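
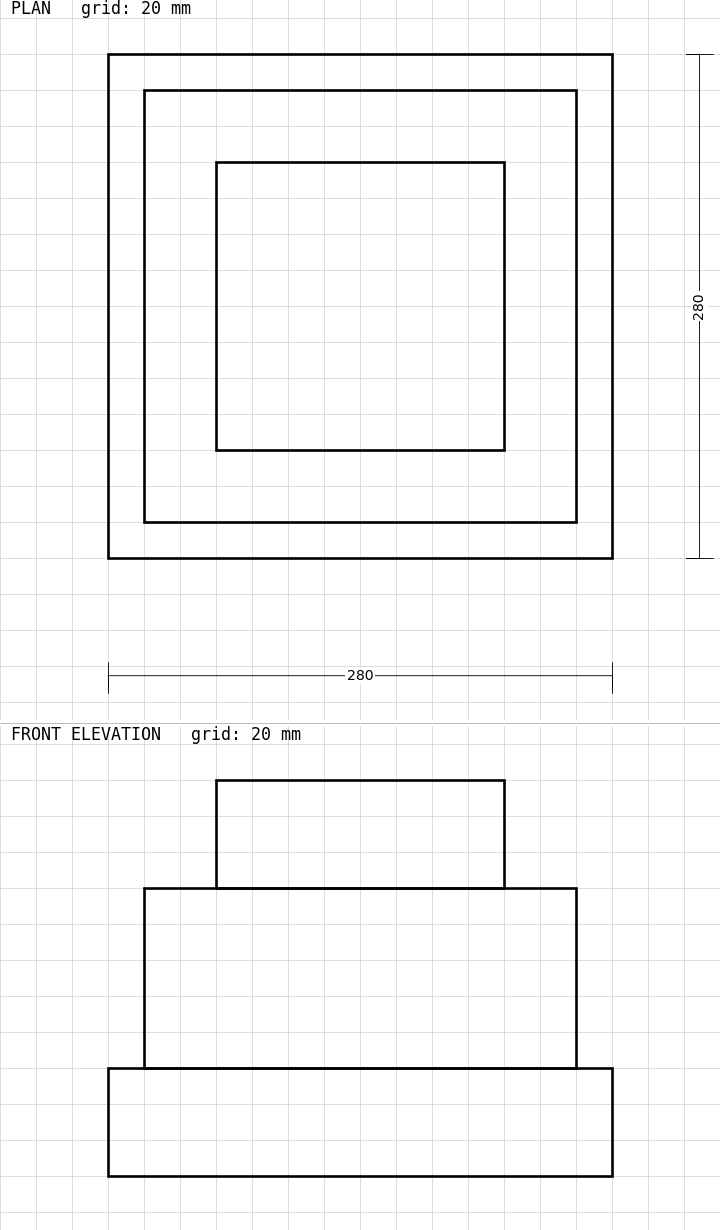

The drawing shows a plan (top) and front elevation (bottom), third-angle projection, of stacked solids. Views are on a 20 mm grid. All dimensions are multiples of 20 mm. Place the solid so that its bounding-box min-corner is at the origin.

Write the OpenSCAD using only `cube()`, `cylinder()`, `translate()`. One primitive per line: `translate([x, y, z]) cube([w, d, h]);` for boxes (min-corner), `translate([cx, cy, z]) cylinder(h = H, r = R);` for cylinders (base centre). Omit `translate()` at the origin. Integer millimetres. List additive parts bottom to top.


cube([280, 280, 60]);
translate([20, 20, 60]) cube([240, 240, 100]);
translate([60, 60, 160]) cube([160, 160, 60]);


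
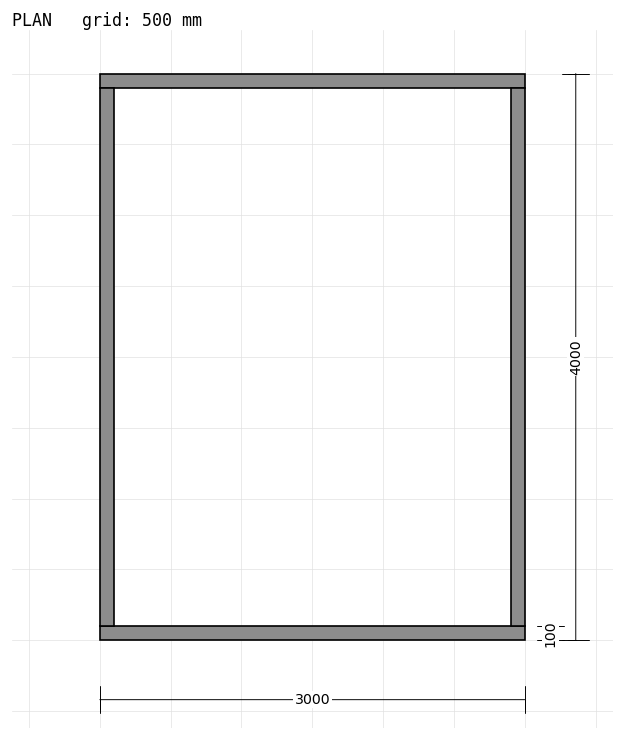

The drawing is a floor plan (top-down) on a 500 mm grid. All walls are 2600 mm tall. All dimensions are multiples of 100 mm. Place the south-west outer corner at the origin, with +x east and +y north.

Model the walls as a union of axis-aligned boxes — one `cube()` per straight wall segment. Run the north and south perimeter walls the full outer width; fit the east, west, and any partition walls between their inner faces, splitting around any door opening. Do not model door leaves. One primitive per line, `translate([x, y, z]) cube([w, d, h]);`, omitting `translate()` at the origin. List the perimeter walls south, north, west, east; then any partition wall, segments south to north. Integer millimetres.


cube([3000, 100, 2600]);
translate([0, 3900, 0]) cube([3000, 100, 2600]);
translate([0, 100, 0]) cube([100, 3800, 2600]);
translate([2900, 100, 0]) cube([100, 3800, 2600]);


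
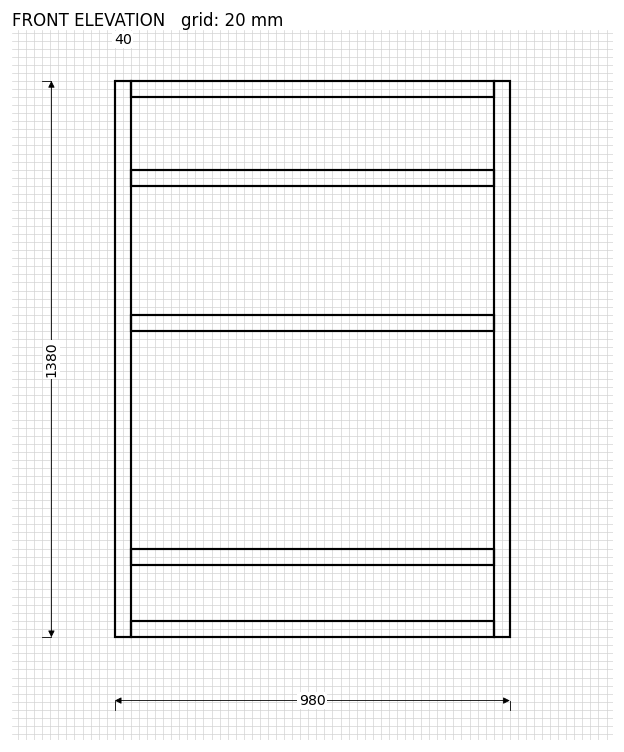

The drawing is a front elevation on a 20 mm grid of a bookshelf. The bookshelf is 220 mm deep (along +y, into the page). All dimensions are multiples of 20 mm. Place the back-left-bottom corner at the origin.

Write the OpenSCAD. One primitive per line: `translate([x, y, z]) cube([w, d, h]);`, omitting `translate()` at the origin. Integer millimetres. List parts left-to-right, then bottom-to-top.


cube([40, 220, 1380]);
translate([40, 0, 0]) cube([900, 220, 40]);
translate([40, 0, 180]) cube([900, 220, 40]);
translate([40, 0, 760]) cube([900, 220, 40]);
translate([40, 0, 1120]) cube([900, 220, 40]);
translate([40, 0, 1340]) cube([900, 220, 40]);
translate([940, 0, 0]) cube([40, 220, 1380]);


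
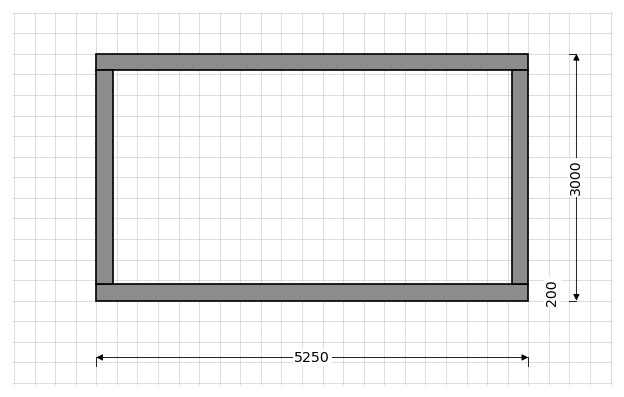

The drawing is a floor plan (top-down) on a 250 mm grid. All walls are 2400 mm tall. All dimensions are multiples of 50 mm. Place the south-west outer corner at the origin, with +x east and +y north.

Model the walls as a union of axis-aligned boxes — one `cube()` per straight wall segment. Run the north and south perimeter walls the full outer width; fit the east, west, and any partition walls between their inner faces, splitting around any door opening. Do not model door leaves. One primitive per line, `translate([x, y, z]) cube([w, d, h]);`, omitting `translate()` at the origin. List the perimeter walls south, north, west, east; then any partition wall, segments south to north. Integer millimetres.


cube([5250, 200, 2400]);
translate([0, 2800, 0]) cube([5250, 200, 2400]);
translate([0, 200, 0]) cube([200, 2600, 2400]);
translate([5050, 200, 0]) cube([200, 2600, 2400]);


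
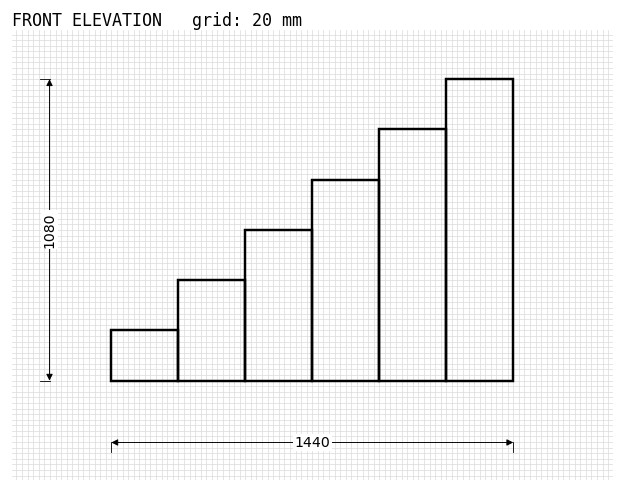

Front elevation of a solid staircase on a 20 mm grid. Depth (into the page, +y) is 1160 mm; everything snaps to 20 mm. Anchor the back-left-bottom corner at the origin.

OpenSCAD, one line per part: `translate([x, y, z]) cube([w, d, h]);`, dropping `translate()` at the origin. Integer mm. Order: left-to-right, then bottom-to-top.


cube([240, 1160, 180]);
translate([240, 0, 0]) cube([240, 1160, 360]);
translate([480, 0, 0]) cube([240, 1160, 540]);
translate([720, 0, 0]) cube([240, 1160, 720]);
translate([960, 0, 0]) cube([240, 1160, 900]);
translate([1200, 0, 0]) cube([240, 1160, 1080]);


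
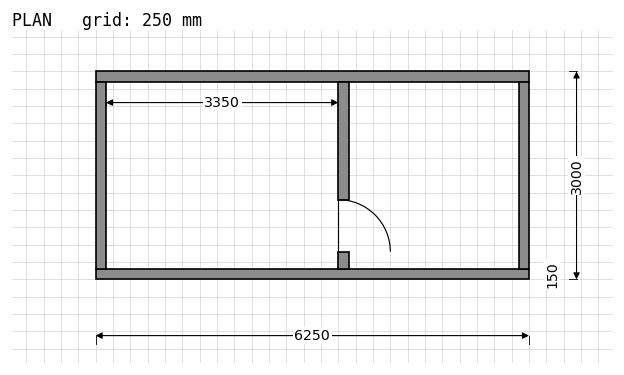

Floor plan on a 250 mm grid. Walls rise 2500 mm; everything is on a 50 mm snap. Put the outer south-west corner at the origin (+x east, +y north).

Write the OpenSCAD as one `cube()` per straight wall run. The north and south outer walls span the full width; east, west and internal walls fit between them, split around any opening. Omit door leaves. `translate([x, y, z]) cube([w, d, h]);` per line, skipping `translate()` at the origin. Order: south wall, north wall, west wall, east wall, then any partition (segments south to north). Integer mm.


cube([6250, 150, 2500]);
translate([0, 2850, 0]) cube([6250, 150, 2500]);
translate([0, 150, 0]) cube([150, 2700, 2500]);
translate([6100, 150, 0]) cube([150, 2700, 2500]);
translate([3500, 150, 0]) cube([150, 250, 2500]);
translate([3500, 1150, 0]) cube([150, 1700, 2500]);


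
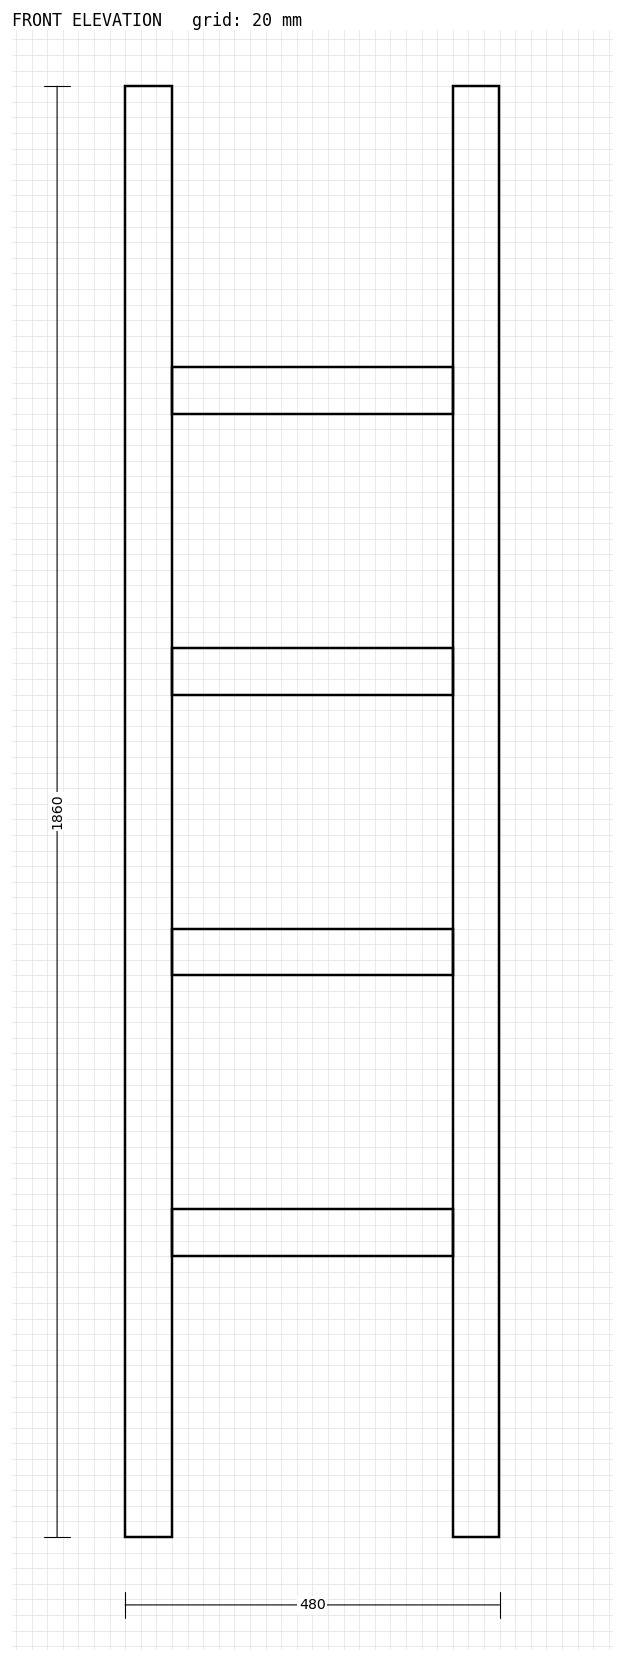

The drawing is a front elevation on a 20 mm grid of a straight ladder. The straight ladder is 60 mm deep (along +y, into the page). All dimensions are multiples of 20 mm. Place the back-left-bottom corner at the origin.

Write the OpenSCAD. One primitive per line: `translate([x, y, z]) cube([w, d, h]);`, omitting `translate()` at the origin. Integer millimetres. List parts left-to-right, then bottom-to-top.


cube([60, 60, 1860]);
translate([60, 0, 360]) cube([360, 60, 60]);
translate([60, 0, 720]) cube([360, 60, 60]);
translate([60, 0, 1080]) cube([360, 60, 60]);
translate([60, 0, 1440]) cube([360, 60, 60]);
translate([420, 0, 0]) cube([60, 60, 1860]);


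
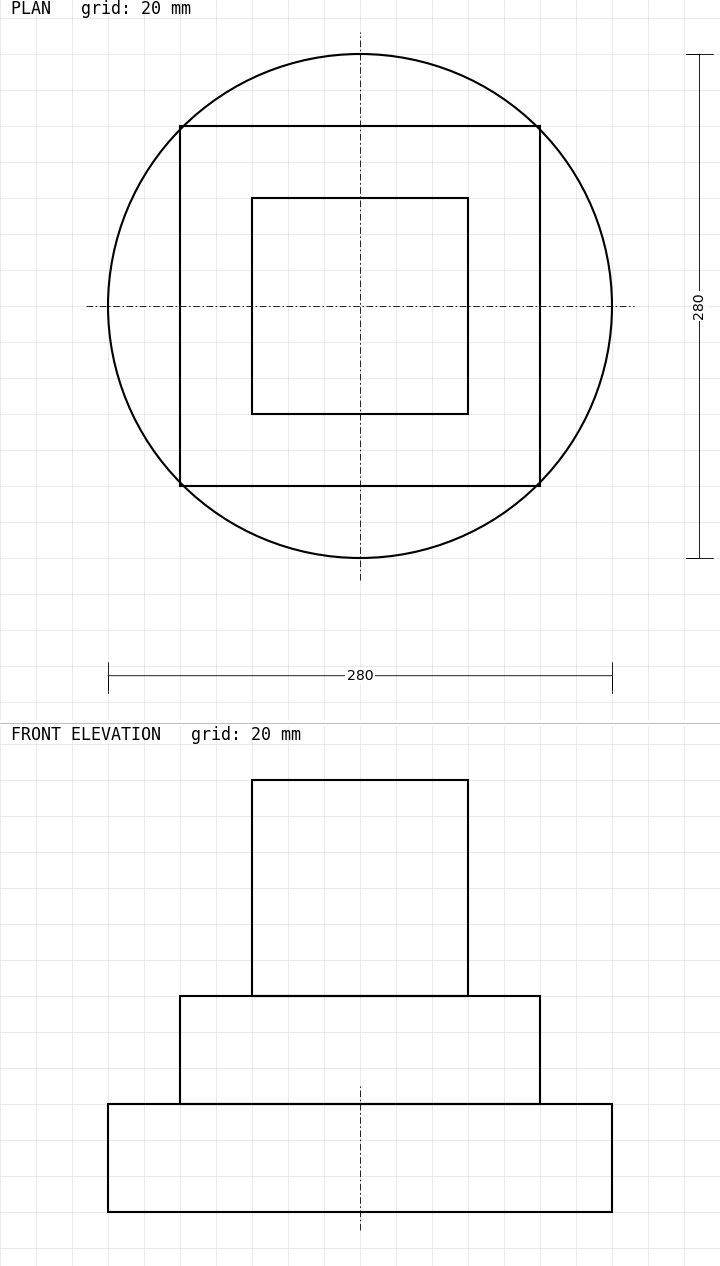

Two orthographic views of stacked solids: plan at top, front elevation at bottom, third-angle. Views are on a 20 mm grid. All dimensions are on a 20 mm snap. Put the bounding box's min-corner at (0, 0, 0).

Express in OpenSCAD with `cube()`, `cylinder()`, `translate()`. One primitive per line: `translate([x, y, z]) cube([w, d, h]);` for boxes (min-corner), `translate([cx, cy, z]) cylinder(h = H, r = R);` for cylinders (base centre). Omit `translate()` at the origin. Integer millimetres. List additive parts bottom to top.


translate([140, 140, 0]) cylinder(h = 60, r = 140);
translate([40, 40, 60]) cube([200, 200, 60]);
translate([80, 80, 120]) cube([120, 120, 120]);


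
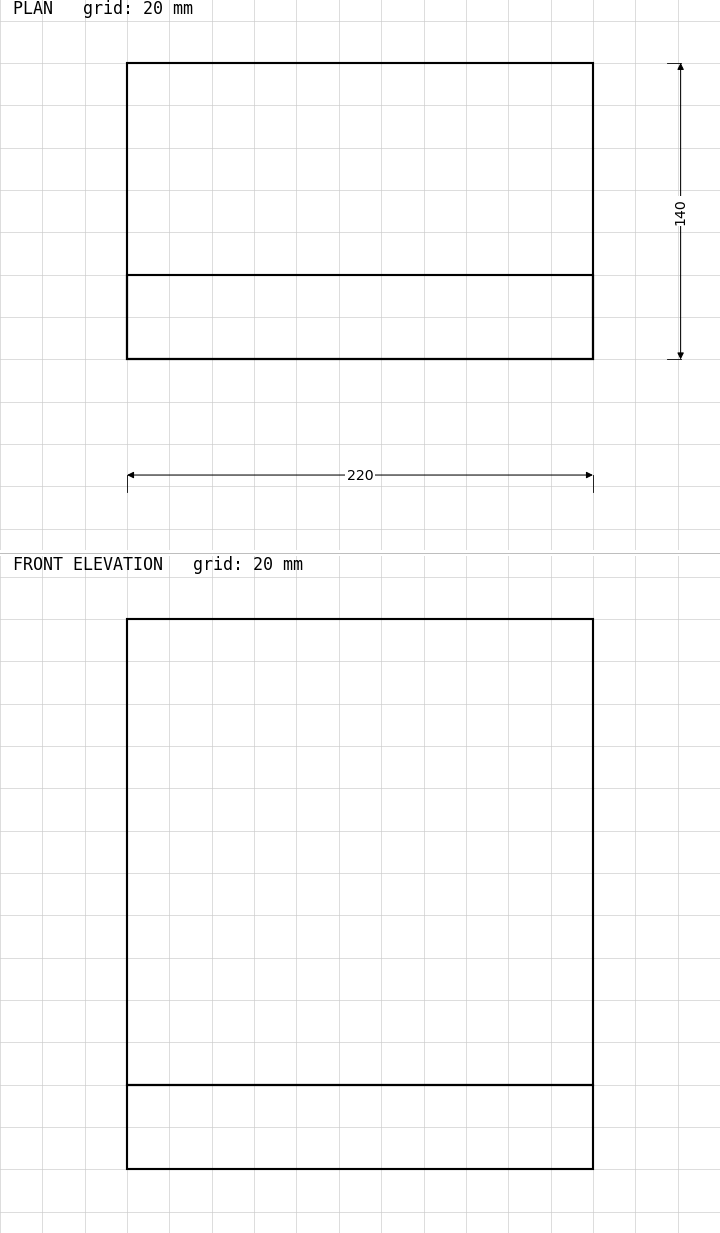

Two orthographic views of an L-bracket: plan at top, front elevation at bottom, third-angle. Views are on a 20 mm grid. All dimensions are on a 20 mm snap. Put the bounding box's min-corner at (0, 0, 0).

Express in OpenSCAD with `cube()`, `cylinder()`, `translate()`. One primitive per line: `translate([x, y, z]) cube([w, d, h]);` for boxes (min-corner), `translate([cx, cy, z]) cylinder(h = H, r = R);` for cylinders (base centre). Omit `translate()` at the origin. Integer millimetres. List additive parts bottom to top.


cube([220, 140, 40]);
translate([0, 0, 40]) cube([220, 40, 220]);


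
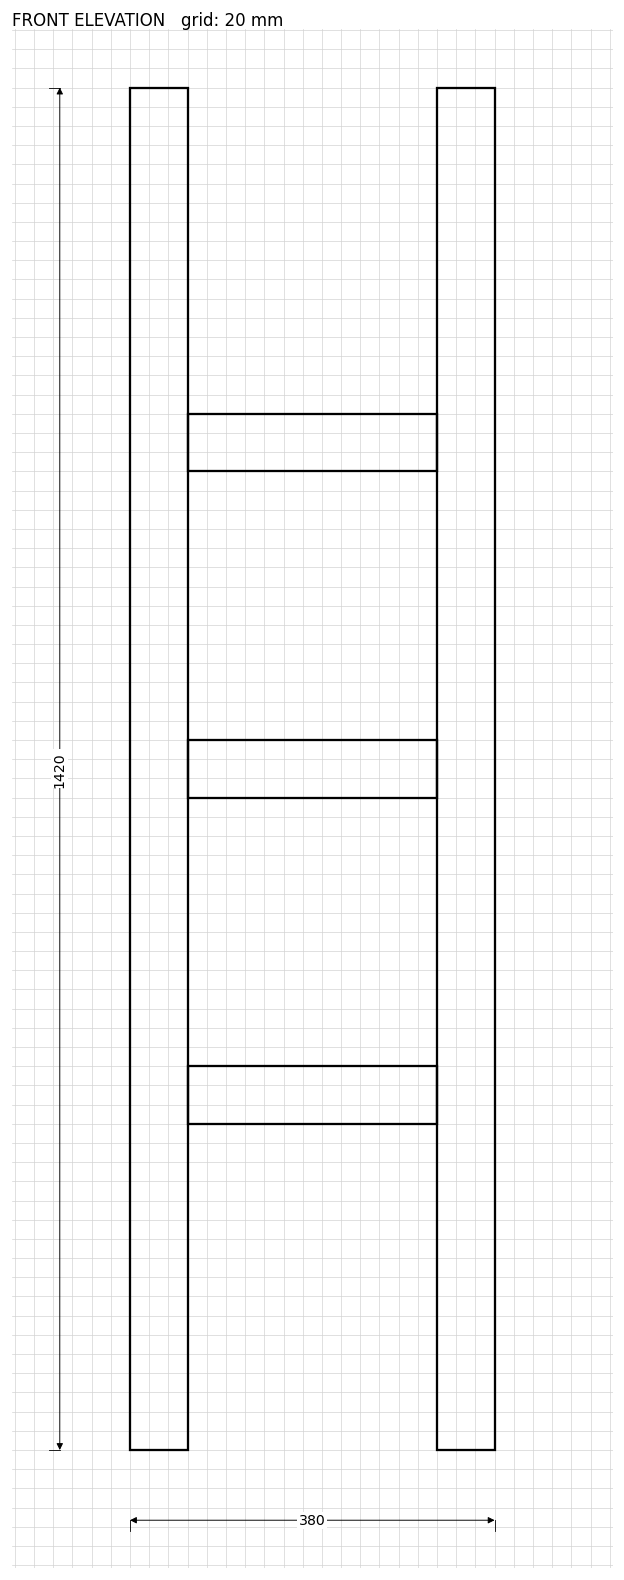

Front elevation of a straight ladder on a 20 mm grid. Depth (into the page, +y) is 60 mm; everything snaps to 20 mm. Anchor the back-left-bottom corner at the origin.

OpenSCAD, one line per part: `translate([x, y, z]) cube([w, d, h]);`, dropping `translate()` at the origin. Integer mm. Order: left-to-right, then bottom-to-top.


cube([60, 60, 1420]);
translate([60, 0, 340]) cube([260, 60, 60]);
translate([60, 0, 680]) cube([260, 60, 60]);
translate([60, 0, 1020]) cube([260, 60, 60]);
translate([320, 0, 0]) cube([60, 60, 1420]);


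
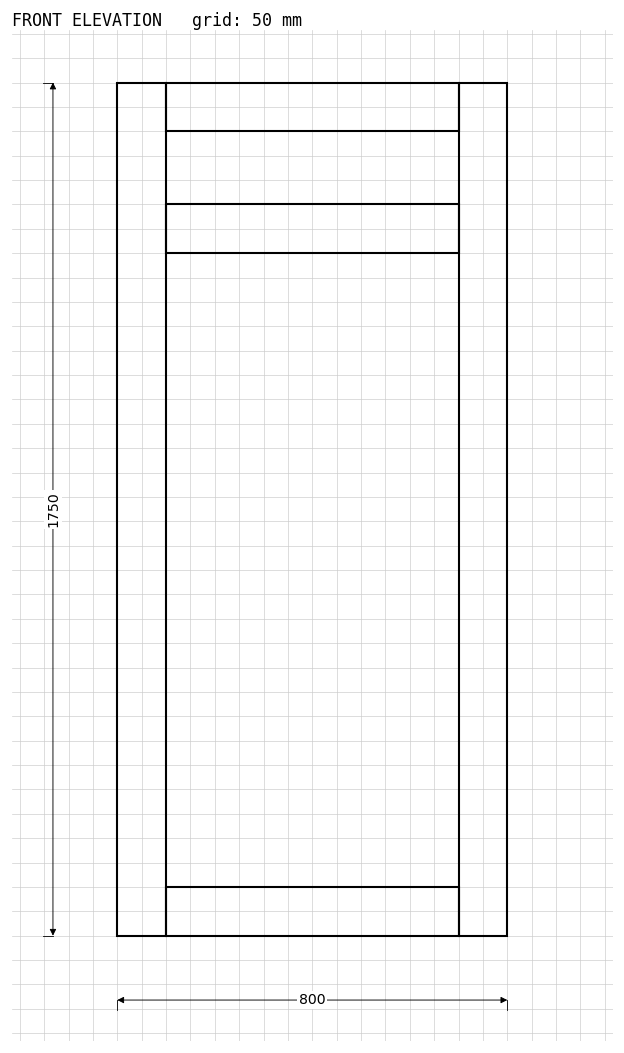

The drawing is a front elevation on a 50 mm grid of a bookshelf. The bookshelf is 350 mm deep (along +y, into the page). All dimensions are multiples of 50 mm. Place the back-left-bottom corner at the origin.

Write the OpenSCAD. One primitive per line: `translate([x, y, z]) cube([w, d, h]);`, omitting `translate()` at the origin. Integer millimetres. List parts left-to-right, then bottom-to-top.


cube([100, 350, 1750]);
translate([100, 0, 0]) cube([600, 350, 100]);
translate([100, 0, 1400]) cube([600, 350, 100]);
translate([100, 0, 1650]) cube([600, 350, 100]);
translate([700, 0, 0]) cube([100, 350, 1750]);


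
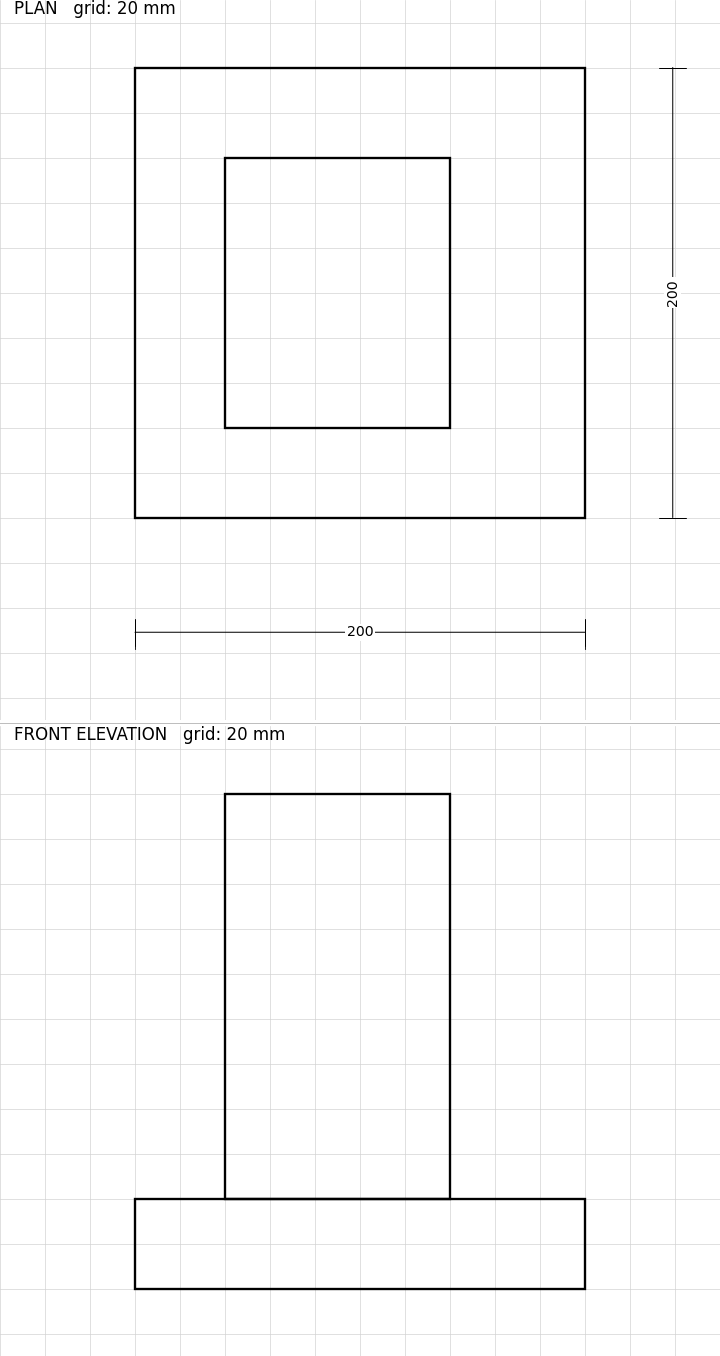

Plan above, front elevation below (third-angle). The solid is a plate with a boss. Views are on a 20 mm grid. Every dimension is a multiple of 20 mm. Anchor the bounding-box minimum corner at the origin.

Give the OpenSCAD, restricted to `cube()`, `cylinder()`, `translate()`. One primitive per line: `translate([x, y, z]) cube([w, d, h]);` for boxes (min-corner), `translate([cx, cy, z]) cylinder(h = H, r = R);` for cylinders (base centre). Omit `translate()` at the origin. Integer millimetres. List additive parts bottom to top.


cube([200, 200, 40]);
translate([40, 40, 40]) cube([100, 120, 180]);


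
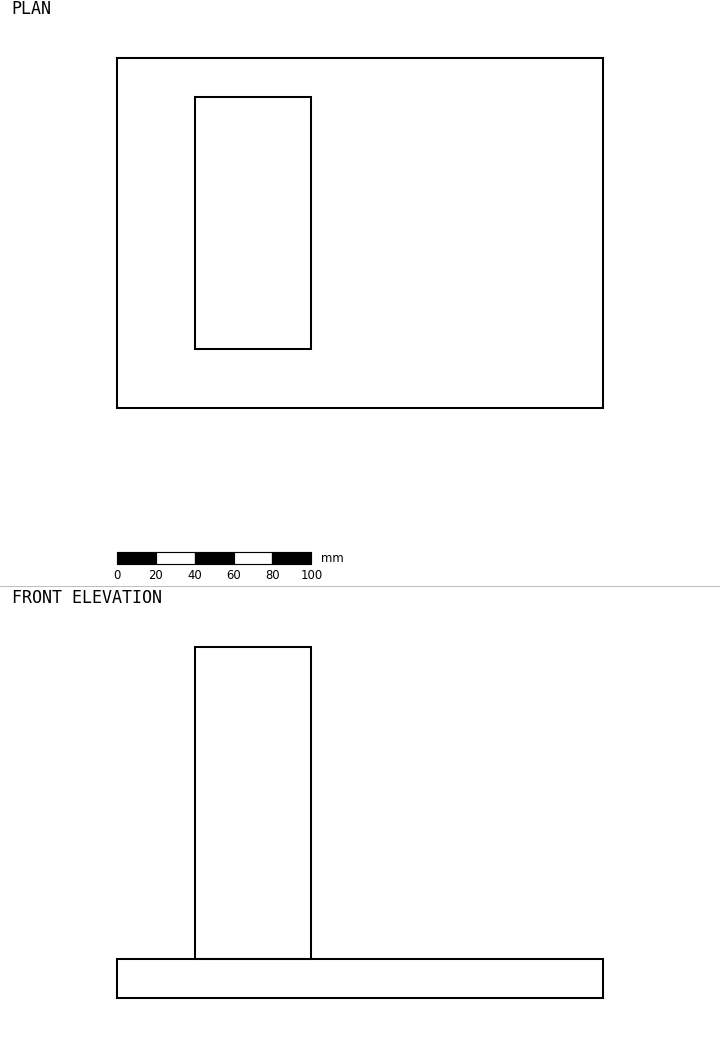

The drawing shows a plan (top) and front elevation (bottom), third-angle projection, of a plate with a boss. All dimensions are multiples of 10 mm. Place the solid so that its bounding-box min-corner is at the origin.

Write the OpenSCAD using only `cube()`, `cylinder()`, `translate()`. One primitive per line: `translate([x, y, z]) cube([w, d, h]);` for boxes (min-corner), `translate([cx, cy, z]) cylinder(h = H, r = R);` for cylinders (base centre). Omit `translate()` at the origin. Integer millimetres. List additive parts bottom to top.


cube([250, 180, 20]);
translate([40, 30, 20]) cube([60, 130, 160]);


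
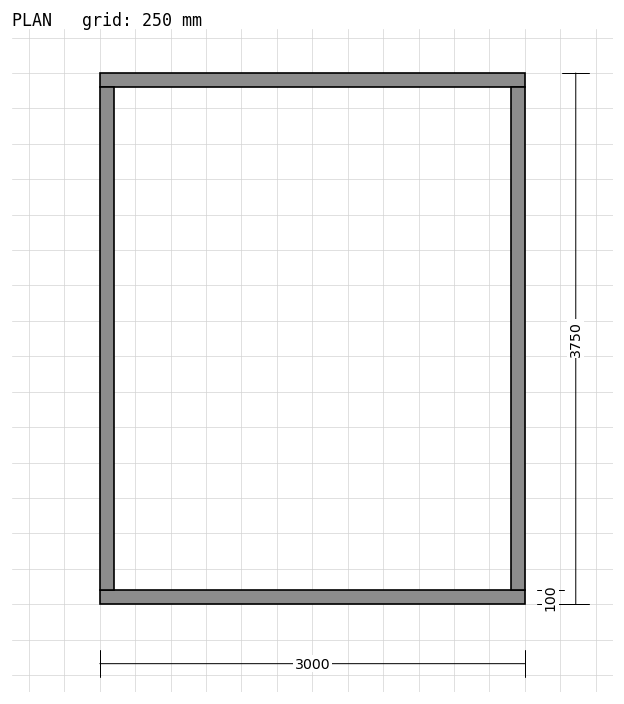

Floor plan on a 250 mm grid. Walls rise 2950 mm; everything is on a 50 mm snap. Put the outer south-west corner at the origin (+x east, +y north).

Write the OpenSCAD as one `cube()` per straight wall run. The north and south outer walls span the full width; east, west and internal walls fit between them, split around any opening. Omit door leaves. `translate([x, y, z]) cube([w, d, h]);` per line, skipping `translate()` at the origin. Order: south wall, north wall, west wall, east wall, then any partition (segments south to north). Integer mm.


cube([3000, 100, 2950]);
translate([0, 3650, 0]) cube([3000, 100, 2950]);
translate([0, 100, 0]) cube([100, 3550, 2950]);
translate([2900, 100, 0]) cube([100, 3550, 2950]);


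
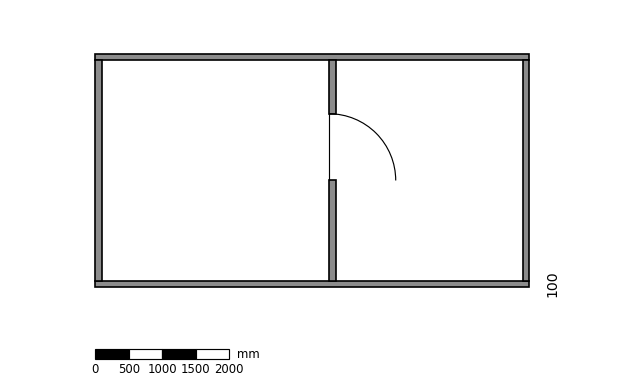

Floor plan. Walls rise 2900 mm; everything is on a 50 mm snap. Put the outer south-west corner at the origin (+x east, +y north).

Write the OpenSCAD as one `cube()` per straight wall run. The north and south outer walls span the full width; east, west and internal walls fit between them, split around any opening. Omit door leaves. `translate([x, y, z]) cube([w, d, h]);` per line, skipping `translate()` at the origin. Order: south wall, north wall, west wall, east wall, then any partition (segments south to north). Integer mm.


cube([6500, 100, 2900]);
translate([0, 3400, 0]) cube([6500, 100, 2900]);
translate([0, 100, 0]) cube([100, 3300, 2900]);
translate([6400, 100, 0]) cube([100, 3300, 2900]);
translate([3500, 100, 0]) cube([100, 1500, 2900]);
translate([3500, 2600, 0]) cube([100, 800, 2900]);


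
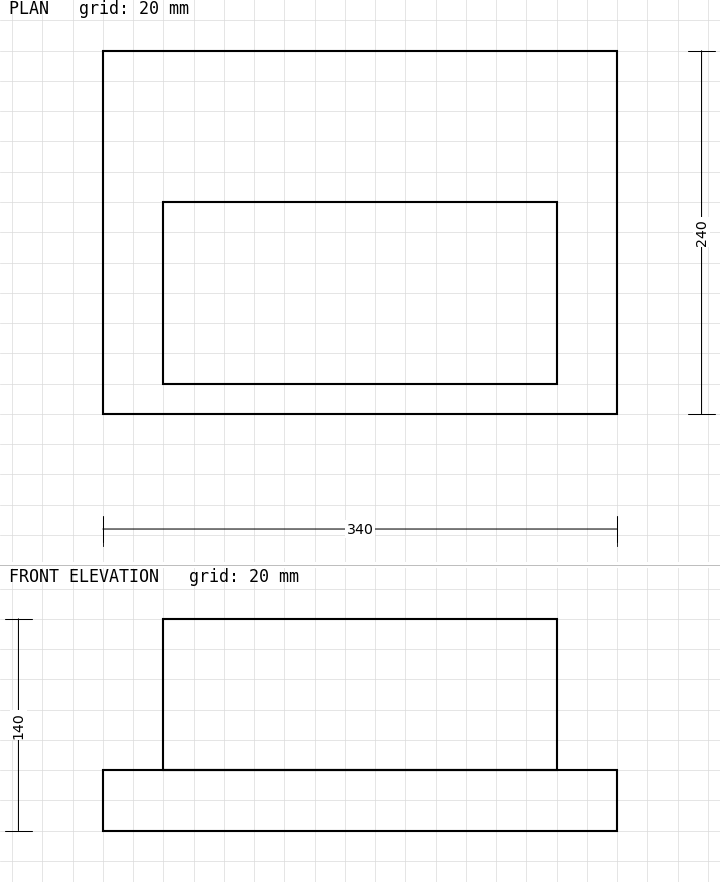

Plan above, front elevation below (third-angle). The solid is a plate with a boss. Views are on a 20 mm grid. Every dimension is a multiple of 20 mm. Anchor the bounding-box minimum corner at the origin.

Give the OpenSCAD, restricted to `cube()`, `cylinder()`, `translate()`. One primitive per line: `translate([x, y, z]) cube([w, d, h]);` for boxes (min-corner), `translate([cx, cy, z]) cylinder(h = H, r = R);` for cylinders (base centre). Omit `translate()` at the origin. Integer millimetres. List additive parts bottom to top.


cube([340, 240, 40]);
translate([40, 20, 40]) cube([260, 120, 100]);


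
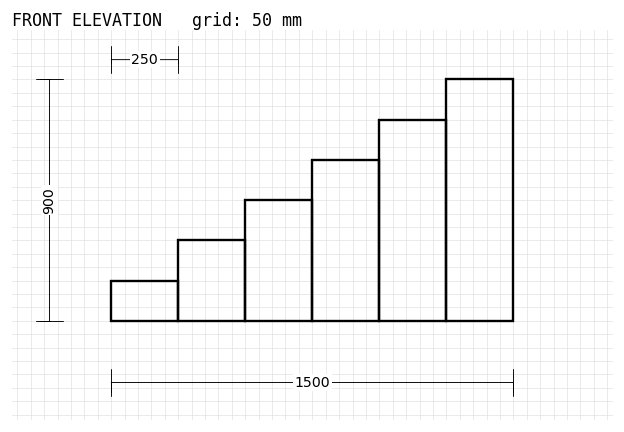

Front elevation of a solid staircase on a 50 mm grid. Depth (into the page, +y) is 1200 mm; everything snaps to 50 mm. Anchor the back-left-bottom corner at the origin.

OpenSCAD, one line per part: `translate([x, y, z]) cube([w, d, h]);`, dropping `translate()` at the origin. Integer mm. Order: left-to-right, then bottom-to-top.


cube([250, 1200, 150]);
translate([250, 0, 0]) cube([250, 1200, 300]);
translate([500, 0, 0]) cube([250, 1200, 450]);
translate([750, 0, 0]) cube([250, 1200, 600]);
translate([1000, 0, 0]) cube([250, 1200, 750]);
translate([1250, 0, 0]) cube([250, 1200, 900]);


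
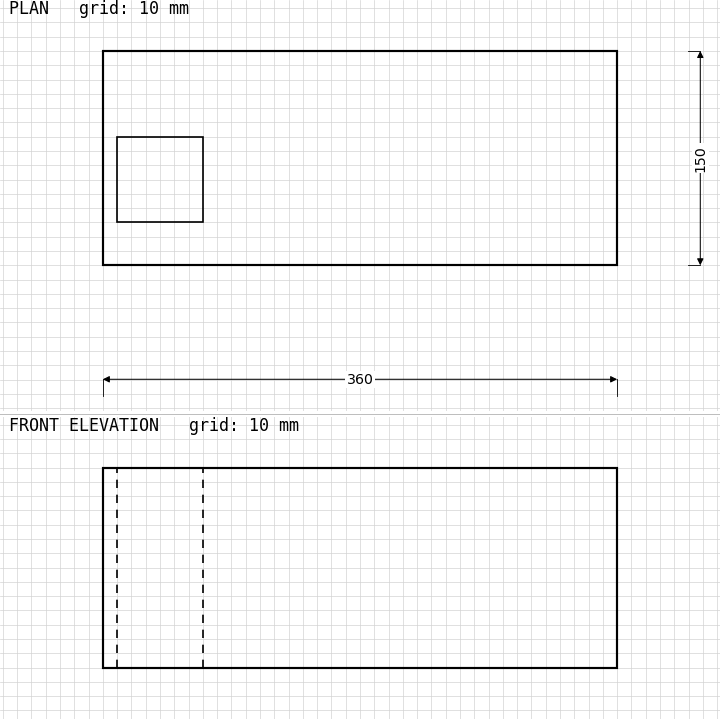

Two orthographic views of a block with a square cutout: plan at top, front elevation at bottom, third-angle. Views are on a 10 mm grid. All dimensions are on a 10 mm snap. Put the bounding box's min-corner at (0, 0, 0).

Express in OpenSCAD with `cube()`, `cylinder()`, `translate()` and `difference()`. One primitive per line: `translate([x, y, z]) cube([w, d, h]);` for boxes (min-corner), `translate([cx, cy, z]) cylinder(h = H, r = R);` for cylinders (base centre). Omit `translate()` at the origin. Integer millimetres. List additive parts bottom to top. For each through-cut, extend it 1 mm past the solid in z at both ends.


difference() {
  cube([360, 150, 140]);
  translate([10, 30, -1]) cube([60, 60, 142]);
}


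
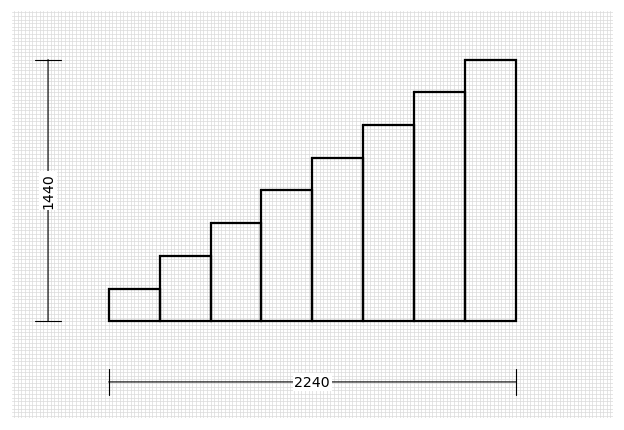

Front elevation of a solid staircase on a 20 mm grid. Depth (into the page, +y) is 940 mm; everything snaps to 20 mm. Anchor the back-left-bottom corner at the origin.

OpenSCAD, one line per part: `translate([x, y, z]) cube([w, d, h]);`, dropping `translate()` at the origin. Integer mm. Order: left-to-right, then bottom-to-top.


cube([280, 940, 180]);
translate([280, 0, 0]) cube([280, 940, 360]);
translate([560, 0, 0]) cube([280, 940, 540]);
translate([840, 0, 0]) cube([280, 940, 720]);
translate([1120, 0, 0]) cube([280, 940, 900]);
translate([1400, 0, 0]) cube([280, 940, 1080]);
translate([1680, 0, 0]) cube([280, 940, 1260]);
translate([1960, 0, 0]) cube([280, 940, 1440]);


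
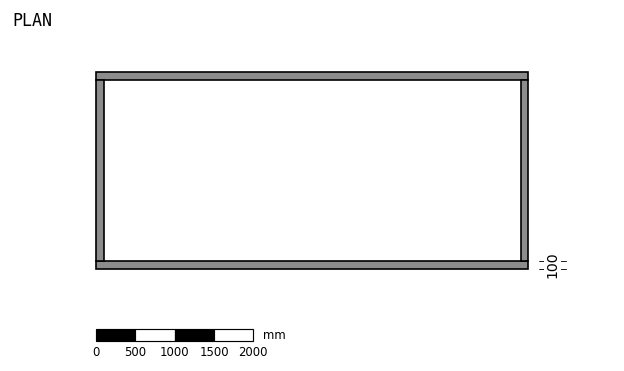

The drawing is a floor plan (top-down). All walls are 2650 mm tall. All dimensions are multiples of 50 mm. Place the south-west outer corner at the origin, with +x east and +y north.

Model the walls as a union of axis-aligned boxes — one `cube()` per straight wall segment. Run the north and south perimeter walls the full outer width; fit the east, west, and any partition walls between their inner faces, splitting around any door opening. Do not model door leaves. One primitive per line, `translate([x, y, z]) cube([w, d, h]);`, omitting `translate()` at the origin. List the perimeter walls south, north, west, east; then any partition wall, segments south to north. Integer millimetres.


cube([5500, 100, 2650]);
translate([0, 2400, 0]) cube([5500, 100, 2650]);
translate([0, 100, 0]) cube([100, 2300, 2650]);
translate([5400, 100, 0]) cube([100, 2300, 2650]);


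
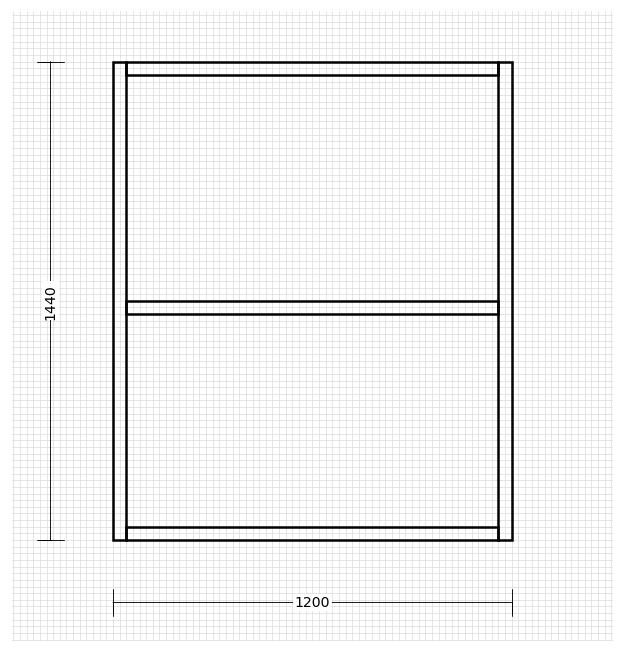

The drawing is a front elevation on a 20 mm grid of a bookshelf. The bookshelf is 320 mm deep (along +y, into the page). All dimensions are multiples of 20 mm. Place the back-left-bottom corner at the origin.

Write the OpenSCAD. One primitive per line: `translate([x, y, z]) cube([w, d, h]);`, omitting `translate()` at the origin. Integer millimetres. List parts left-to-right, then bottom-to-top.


cube([40, 320, 1440]);
translate([40, 0, 0]) cube([1120, 320, 40]);
translate([40, 0, 680]) cube([1120, 320, 40]);
translate([40, 0, 1400]) cube([1120, 320, 40]);
translate([1160, 0, 0]) cube([40, 320, 1440]);


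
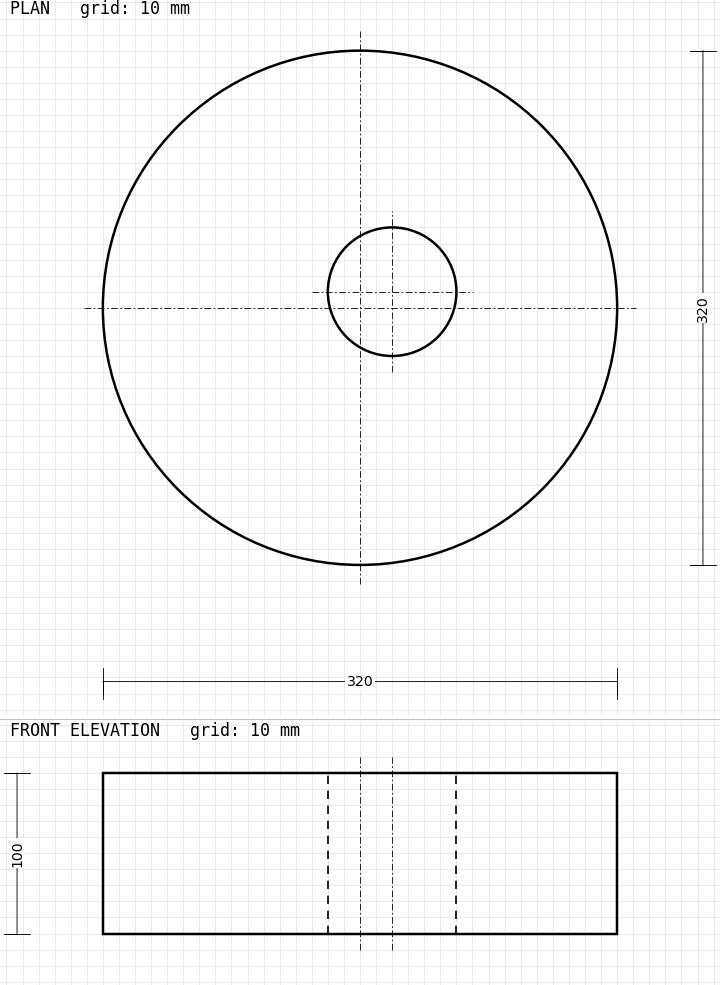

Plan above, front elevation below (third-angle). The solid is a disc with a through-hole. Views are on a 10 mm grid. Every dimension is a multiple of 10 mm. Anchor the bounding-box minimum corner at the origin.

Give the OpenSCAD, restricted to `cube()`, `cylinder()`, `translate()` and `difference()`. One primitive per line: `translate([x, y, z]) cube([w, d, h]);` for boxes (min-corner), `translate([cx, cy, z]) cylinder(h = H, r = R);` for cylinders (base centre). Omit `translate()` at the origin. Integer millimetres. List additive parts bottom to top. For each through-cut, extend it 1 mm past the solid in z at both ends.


difference() {
  translate([160, 160, 0]) cylinder(h = 100, r = 160);
  translate([180, 170, -1]) cylinder(h = 102, r = 40);
}


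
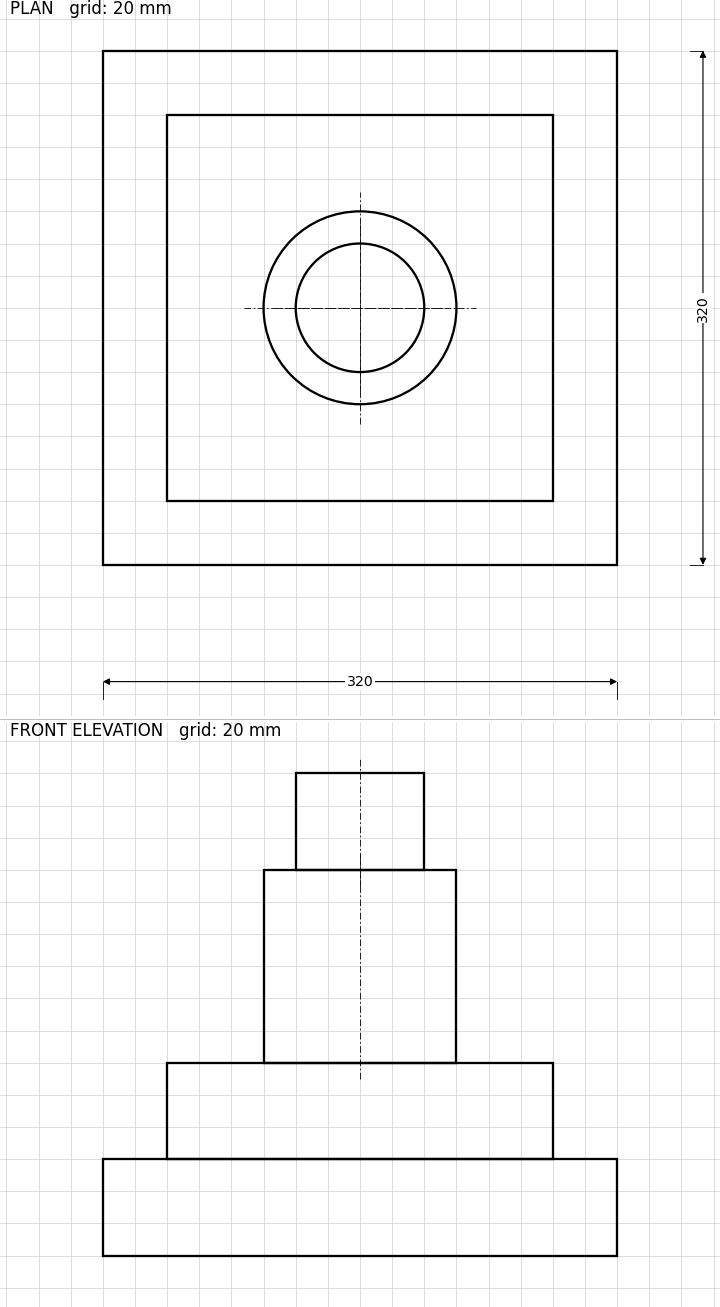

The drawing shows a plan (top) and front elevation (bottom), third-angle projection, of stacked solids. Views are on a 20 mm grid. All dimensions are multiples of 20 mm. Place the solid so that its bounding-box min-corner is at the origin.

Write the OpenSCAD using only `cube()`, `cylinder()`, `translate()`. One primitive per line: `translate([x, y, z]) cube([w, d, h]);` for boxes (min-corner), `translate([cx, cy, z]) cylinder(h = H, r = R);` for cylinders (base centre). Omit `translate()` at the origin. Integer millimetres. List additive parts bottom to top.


cube([320, 320, 60]);
translate([40, 40, 60]) cube([240, 240, 60]);
translate([160, 160, 120]) cylinder(h = 120, r = 60);
translate([160, 160, 240]) cylinder(h = 60, r = 40);


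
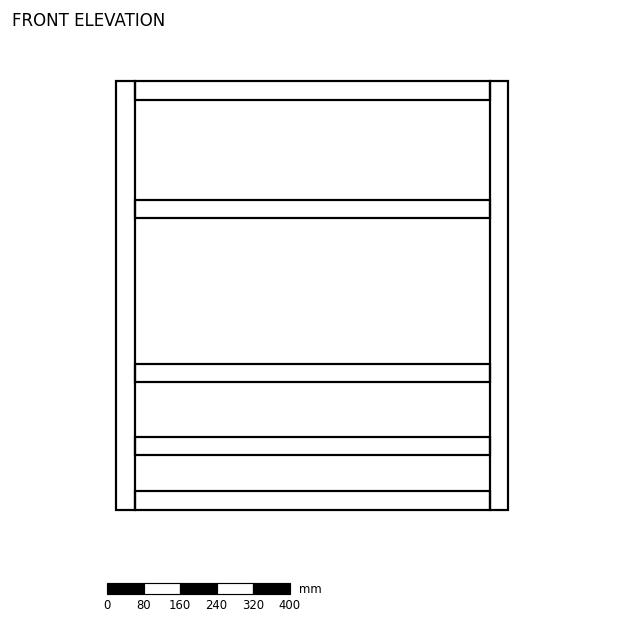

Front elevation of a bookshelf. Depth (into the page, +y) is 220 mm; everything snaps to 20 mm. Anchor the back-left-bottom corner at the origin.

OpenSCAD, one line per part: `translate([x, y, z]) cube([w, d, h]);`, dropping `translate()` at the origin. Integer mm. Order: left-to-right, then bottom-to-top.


cube([40, 220, 940]);
translate([40, 0, 0]) cube([780, 220, 40]);
translate([40, 0, 120]) cube([780, 220, 40]);
translate([40, 0, 280]) cube([780, 220, 40]);
translate([40, 0, 640]) cube([780, 220, 40]);
translate([40, 0, 900]) cube([780, 220, 40]);
translate([820, 0, 0]) cube([40, 220, 940]);


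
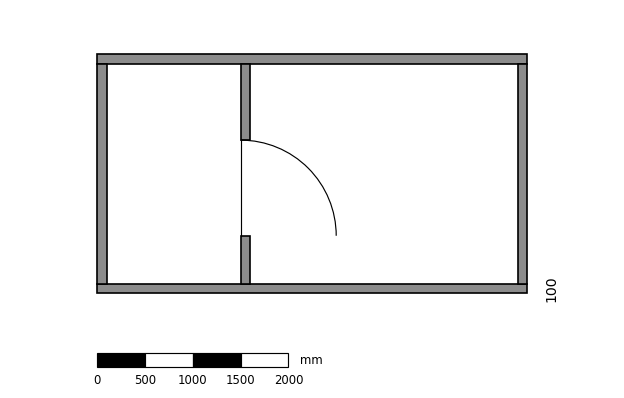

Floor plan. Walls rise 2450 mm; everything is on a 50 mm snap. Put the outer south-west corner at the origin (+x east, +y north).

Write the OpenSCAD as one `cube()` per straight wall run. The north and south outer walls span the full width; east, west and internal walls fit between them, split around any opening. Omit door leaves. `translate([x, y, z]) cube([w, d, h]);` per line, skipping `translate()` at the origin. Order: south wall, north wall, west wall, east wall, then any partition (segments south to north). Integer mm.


cube([4500, 100, 2450]);
translate([0, 2400, 0]) cube([4500, 100, 2450]);
translate([0, 100, 0]) cube([100, 2300, 2450]);
translate([4400, 100, 0]) cube([100, 2300, 2450]);
translate([1500, 100, 0]) cube([100, 500, 2450]);
translate([1500, 1600, 0]) cube([100, 800, 2450]);


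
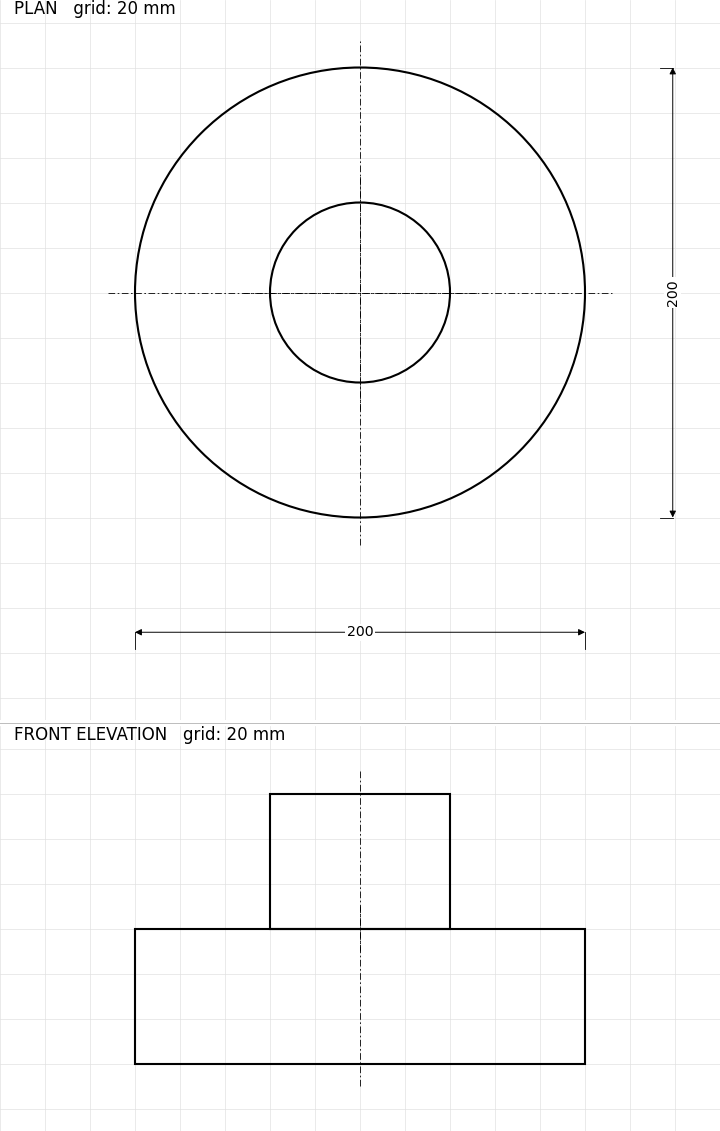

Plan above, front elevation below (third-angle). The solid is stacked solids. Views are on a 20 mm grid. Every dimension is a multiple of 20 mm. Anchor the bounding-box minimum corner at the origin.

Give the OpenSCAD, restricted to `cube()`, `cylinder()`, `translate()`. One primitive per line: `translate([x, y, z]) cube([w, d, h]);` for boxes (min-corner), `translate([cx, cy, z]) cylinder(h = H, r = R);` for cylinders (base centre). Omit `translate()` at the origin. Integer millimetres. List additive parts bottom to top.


translate([100, 100, 0]) cylinder(h = 60, r = 100);
translate([100, 100, 60]) cylinder(h = 60, r = 40);


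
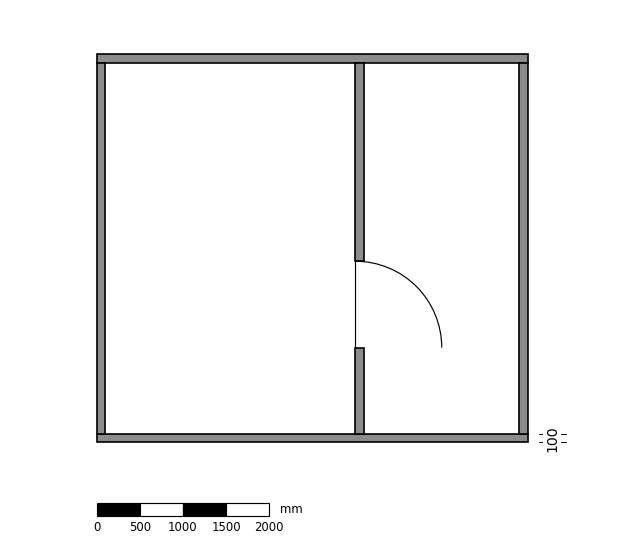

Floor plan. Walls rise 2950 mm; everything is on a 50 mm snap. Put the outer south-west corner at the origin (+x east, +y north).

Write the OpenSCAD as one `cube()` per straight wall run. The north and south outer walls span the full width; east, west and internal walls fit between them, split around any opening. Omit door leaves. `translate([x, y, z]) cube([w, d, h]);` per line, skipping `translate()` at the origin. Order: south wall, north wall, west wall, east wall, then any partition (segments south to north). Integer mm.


cube([5000, 100, 2950]);
translate([0, 4400, 0]) cube([5000, 100, 2950]);
translate([0, 100, 0]) cube([100, 4300, 2950]);
translate([4900, 100, 0]) cube([100, 4300, 2950]);
translate([3000, 100, 0]) cube([100, 1000, 2950]);
translate([3000, 2100, 0]) cube([100, 2300, 2950]);


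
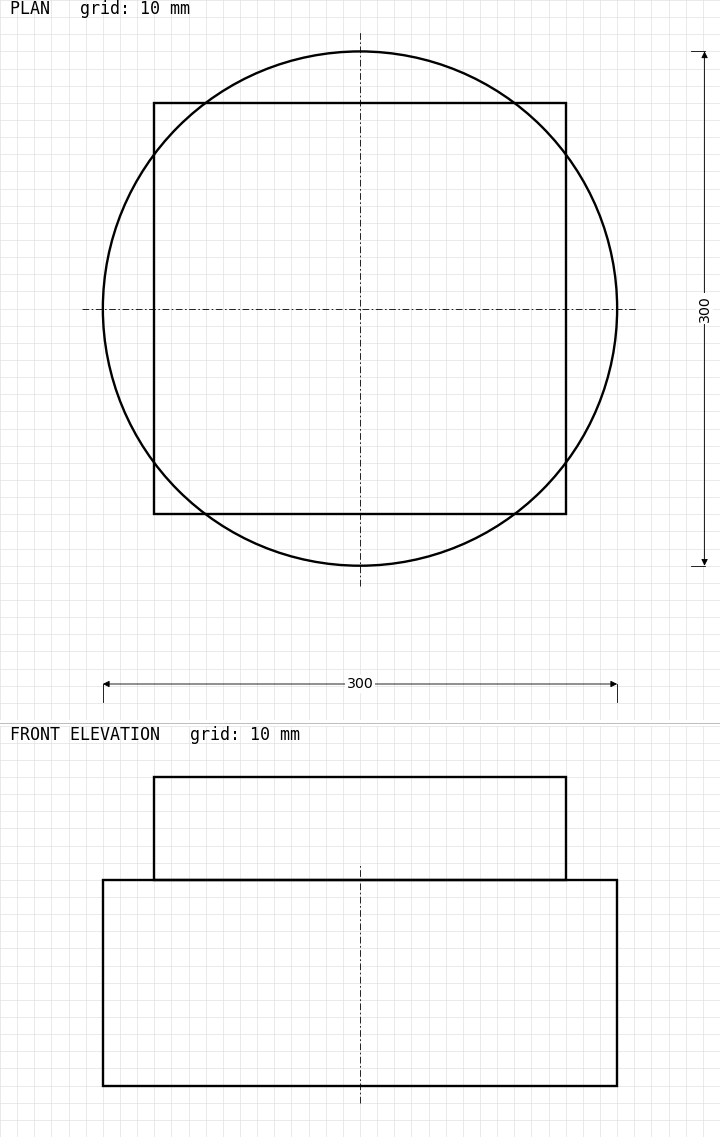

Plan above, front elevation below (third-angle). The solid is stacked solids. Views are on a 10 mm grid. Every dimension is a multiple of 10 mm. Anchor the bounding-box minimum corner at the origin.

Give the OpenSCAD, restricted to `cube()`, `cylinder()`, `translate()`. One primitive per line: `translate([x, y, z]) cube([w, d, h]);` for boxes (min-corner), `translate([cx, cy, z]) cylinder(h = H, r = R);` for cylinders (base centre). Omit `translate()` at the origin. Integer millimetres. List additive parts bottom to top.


translate([150, 150, 0]) cylinder(h = 120, r = 150);
translate([30, 30, 120]) cube([240, 240, 60]);


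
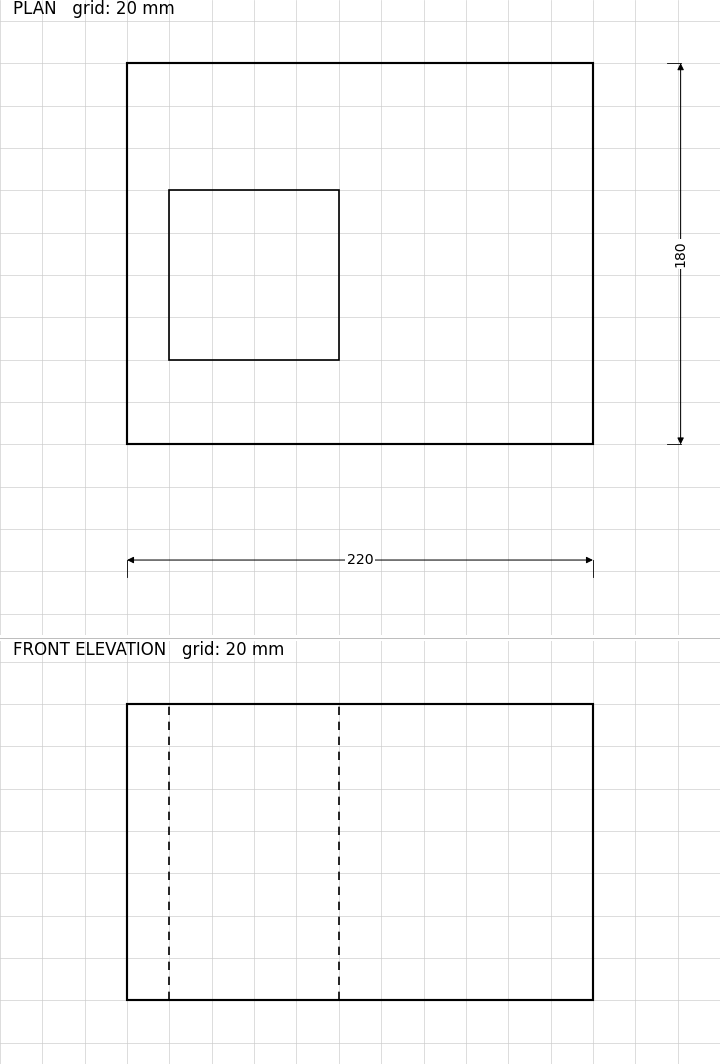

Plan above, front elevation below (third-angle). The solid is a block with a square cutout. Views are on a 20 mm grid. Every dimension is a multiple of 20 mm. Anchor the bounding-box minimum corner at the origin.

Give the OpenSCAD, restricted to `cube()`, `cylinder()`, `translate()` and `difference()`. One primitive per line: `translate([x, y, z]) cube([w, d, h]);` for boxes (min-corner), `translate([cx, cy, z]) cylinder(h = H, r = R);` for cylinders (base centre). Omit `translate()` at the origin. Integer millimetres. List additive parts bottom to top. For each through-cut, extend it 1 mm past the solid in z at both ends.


difference() {
  cube([220, 180, 140]);
  translate([20, 40, -1]) cube([80, 80, 142]);
}


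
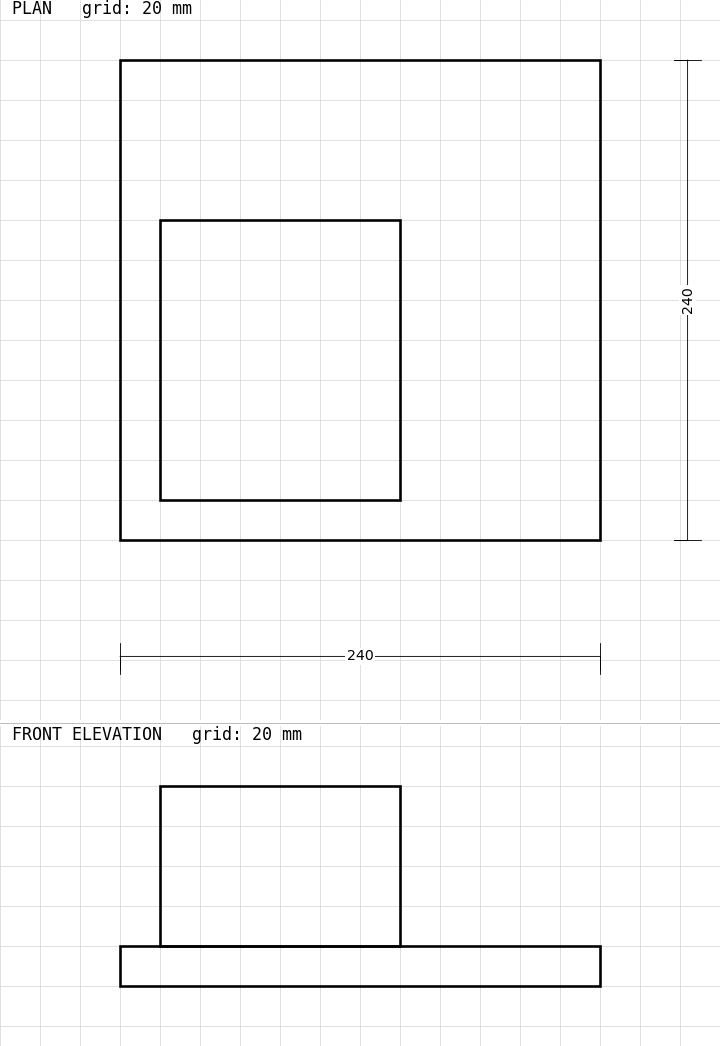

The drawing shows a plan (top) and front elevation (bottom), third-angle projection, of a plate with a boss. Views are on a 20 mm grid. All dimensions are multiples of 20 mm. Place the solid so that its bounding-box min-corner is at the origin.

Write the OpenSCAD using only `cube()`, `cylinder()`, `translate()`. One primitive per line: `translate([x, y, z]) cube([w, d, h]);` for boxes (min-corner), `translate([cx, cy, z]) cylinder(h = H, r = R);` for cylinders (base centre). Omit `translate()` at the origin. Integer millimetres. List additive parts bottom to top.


cube([240, 240, 20]);
translate([20, 20, 20]) cube([120, 140, 80]);


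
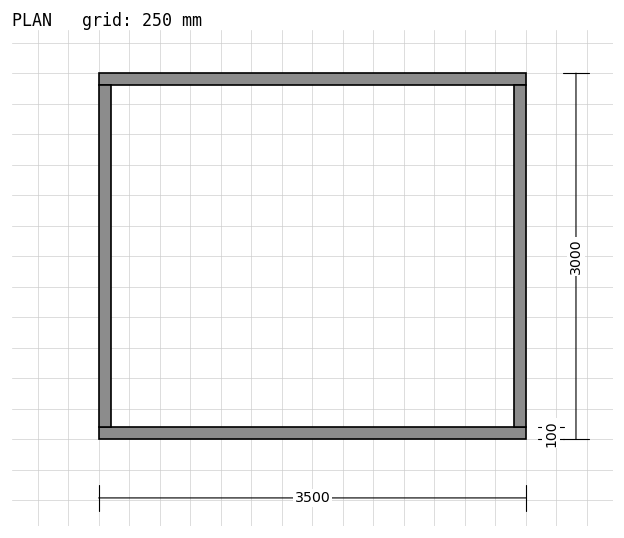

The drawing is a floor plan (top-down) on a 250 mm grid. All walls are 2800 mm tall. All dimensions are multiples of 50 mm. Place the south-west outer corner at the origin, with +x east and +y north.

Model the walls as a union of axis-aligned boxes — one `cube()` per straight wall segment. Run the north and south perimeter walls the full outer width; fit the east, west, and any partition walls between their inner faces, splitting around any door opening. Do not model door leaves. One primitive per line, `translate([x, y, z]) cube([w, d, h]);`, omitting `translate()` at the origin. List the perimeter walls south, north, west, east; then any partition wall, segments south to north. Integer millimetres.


cube([3500, 100, 2800]);
translate([0, 2900, 0]) cube([3500, 100, 2800]);
translate([0, 100, 0]) cube([100, 2800, 2800]);
translate([3400, 100, 0]) cube([100, 2800, 2800]);


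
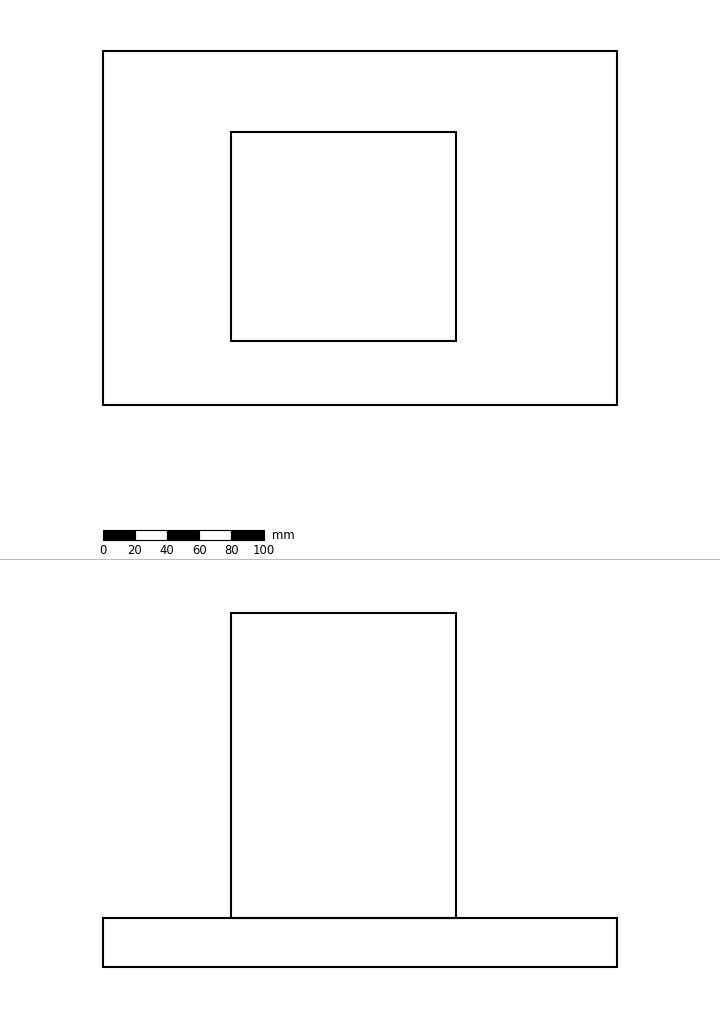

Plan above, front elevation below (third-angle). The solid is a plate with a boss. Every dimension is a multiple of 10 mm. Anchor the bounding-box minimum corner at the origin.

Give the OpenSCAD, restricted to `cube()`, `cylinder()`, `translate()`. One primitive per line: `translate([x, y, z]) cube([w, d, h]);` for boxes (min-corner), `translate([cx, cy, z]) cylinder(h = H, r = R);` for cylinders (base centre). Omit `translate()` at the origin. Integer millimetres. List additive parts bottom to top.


cube([320, 220, 30]);
translate([80, 40, 30]) cube([140, 130, 190]);


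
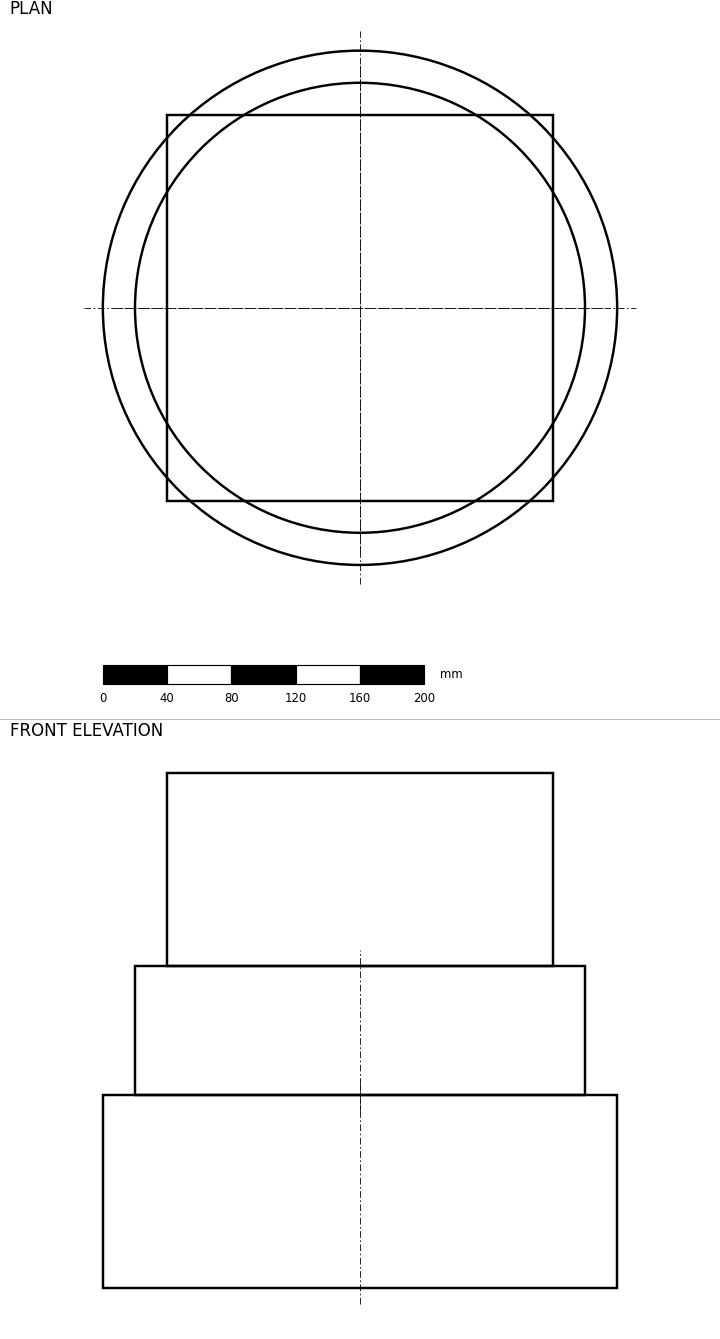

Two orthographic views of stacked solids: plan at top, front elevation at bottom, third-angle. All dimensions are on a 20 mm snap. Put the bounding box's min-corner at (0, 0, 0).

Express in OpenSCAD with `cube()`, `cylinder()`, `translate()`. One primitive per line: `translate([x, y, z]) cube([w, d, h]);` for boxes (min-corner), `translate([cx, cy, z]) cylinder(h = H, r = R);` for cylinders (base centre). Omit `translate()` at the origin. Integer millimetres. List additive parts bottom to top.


translate([160, 160, 0]) cylinder(h = 120, r = 160);
translate([160, 160, 120]) cylinder(h = 80, r = 140);
translate([40, 40, 200]) cube([240, 240, 120]);


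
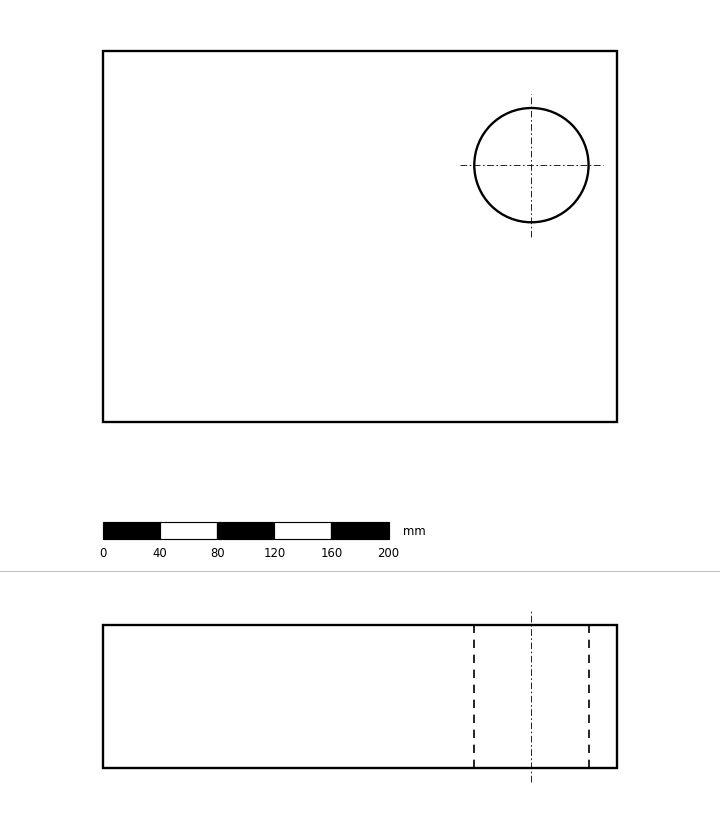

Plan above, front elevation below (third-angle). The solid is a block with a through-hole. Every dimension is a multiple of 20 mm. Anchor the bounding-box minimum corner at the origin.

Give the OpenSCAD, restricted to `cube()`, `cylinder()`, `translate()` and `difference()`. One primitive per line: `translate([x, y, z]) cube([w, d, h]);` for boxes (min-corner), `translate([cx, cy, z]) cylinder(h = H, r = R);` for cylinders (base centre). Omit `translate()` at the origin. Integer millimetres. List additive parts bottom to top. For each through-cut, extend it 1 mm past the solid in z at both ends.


difference() {
  cube([360, 260, 100]);
  translate([300, 180, -1]) cylinder(h = 102, r = 40);
}


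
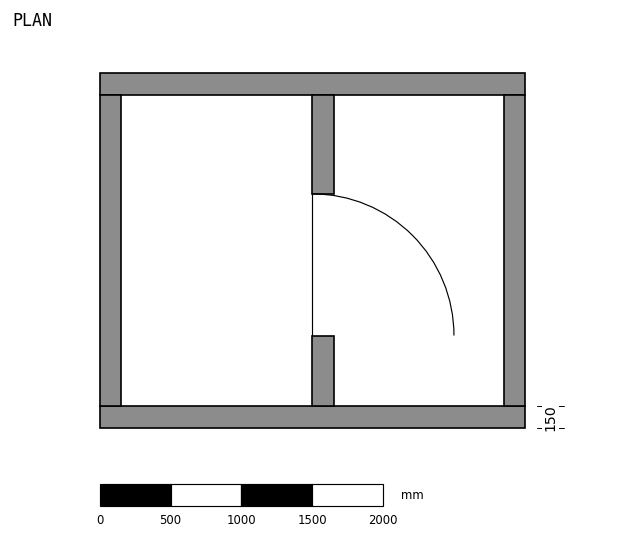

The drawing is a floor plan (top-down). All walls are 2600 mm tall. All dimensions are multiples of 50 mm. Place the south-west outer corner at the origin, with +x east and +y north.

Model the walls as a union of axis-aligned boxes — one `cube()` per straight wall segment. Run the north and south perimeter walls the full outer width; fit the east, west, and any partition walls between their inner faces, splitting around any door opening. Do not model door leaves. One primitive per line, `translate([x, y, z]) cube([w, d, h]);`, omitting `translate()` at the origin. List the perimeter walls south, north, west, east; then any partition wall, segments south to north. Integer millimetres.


cube([3000, 150, 2600]);
translate([0, 2350, 0]) cube([3000, 150, 2600]);
translate([0, 150, 0]) cube([150, 2200, 2600]);
translate([2850, 150, 0]) cube([150, 2200, 2600]);
translate([1500, 150, 0]) cube([150, 500, 2600]);
translate([1500, 1650, 0]) cube([150, 700, 2600]);


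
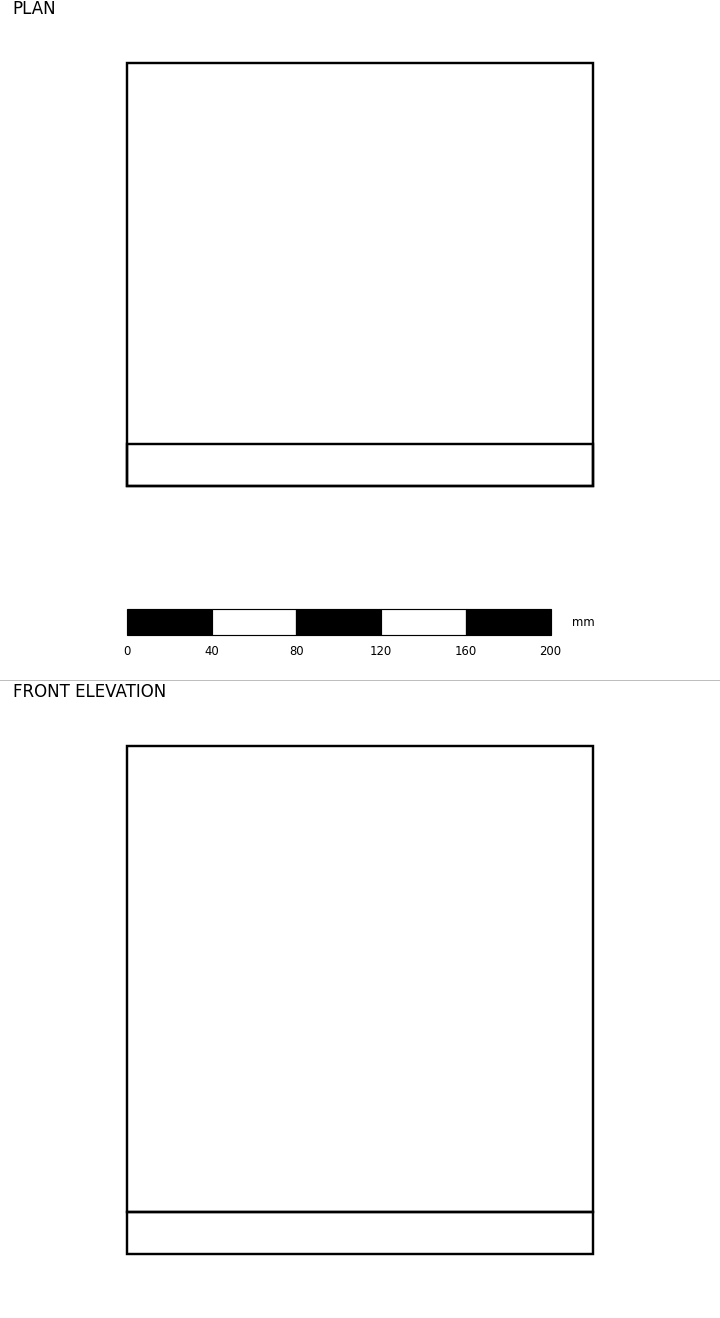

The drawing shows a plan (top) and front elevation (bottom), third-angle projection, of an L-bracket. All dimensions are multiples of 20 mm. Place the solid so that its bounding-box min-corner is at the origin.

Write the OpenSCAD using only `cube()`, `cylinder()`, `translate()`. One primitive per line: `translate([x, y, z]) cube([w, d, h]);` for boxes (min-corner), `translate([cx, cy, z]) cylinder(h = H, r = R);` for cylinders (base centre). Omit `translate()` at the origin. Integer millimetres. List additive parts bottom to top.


cube([220, 200, 20]);
translate([0, 0, 20]) cube([220, 20, 220]);


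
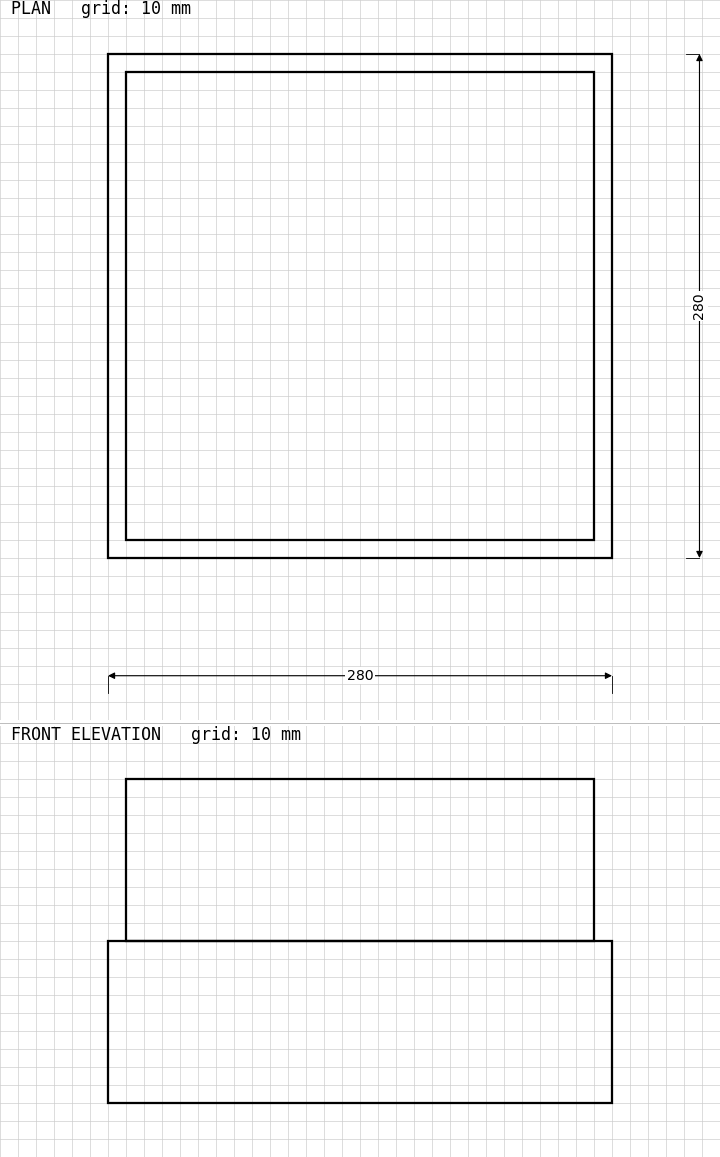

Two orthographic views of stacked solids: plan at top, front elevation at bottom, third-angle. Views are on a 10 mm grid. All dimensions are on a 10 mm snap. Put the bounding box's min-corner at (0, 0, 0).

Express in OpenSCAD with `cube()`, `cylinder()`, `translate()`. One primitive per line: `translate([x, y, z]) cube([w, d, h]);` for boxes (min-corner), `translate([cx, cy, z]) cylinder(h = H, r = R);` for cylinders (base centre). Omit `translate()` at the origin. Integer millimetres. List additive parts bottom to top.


cube([280, 280, 90]);
translate([10, 10, 90]) cube([260, 260, 90]);
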